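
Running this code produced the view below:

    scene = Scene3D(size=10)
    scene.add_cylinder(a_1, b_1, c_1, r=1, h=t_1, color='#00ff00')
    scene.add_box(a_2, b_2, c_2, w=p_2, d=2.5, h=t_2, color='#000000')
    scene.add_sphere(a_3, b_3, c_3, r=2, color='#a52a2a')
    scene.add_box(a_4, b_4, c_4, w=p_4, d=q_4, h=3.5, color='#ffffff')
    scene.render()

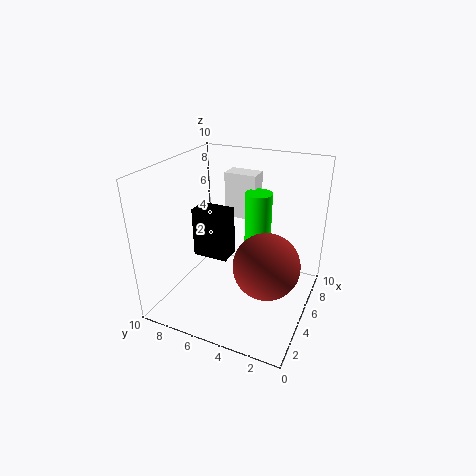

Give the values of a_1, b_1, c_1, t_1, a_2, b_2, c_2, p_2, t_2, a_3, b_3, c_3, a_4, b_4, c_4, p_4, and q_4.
a_1 = 7.5; b_1 = 4.5; c_1 = 3.5; t_1 = 4; a_2 = 4; b_2 = 5.5; c_2 = 3.5; p_2 = 1.5; t_2 = 3.5; a_3 = 2.5; b_3 = 2; c_3 = 5; a_4 = 8; b_4 = 5; c_4 = 5; p_4 = 1.5; q_4 = 2.5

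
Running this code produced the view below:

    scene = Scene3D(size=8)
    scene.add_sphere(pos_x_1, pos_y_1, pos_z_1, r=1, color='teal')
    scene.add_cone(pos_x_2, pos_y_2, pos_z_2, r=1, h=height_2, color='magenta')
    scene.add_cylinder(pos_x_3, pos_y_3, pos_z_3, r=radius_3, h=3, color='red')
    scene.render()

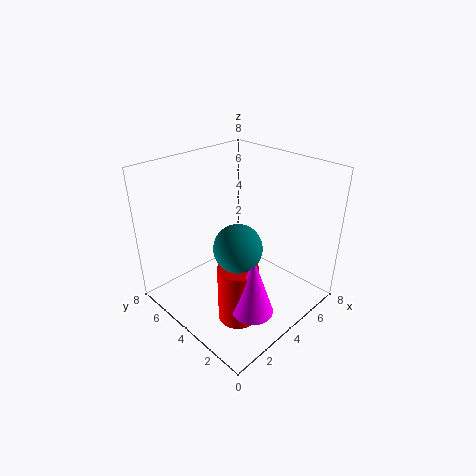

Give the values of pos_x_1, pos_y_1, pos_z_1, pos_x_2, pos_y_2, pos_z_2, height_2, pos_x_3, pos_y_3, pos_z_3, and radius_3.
pos_x_1 = 1
pos_y_1 = 1
pos_z_1 = 6
pos_x_2 = 2
pos_y_2 = 1
pos_z_2 = 2
height_2 = 3
pos_x_3 = 2
pos_y_3 = 2
pos_z_3 = 1
radius_3 = 1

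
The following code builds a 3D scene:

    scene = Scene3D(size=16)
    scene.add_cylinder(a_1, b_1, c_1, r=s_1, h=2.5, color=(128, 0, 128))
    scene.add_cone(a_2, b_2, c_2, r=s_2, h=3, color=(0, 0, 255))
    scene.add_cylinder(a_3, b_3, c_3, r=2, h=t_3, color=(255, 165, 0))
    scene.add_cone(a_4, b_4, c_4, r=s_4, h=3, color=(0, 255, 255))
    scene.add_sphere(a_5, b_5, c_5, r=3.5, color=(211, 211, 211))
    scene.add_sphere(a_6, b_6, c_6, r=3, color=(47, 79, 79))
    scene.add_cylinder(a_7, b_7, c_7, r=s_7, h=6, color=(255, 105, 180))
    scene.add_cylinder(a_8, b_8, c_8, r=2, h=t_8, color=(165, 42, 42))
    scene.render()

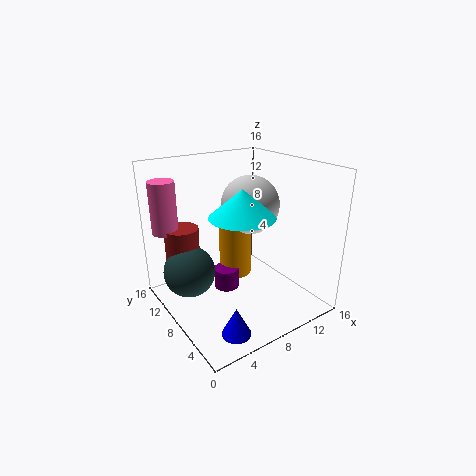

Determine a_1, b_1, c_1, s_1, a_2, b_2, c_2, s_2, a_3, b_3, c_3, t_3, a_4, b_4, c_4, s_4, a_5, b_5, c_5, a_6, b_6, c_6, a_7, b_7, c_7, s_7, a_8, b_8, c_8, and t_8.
a_1 = 8; b_1 = 10.5; c_1 = 0.5; s_1 = 1.5; a_2 = 4; b_2 = 2.5; c_2 = 0.5; s_2 = 1.5; a_3 = 10; b_3 = 11.5; c_3 = 1.5; t_3 = 8; a_4 = 7.5; b_4 = 6.5; c_4 = 11; s_4 = 3.5; a_5 = 11.5; b_5 = 10.5; c_5 = 10.5; a_6 = 3.5; b_6 = 11.5; c_6 = 3.5; a_7 = 2; b_7 = 14; c_7 = 8; s_7 = 1.5; a_8 = 3.5; b_8 = 13; c_8 = 3.5; t_8 = 5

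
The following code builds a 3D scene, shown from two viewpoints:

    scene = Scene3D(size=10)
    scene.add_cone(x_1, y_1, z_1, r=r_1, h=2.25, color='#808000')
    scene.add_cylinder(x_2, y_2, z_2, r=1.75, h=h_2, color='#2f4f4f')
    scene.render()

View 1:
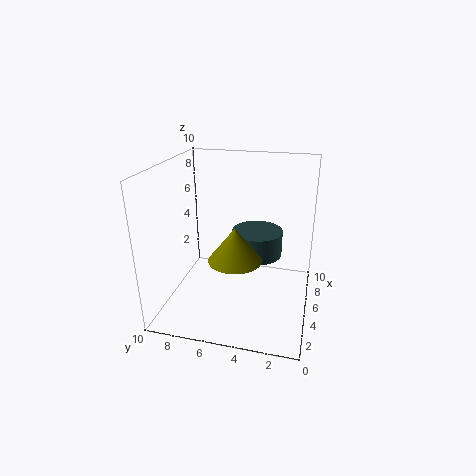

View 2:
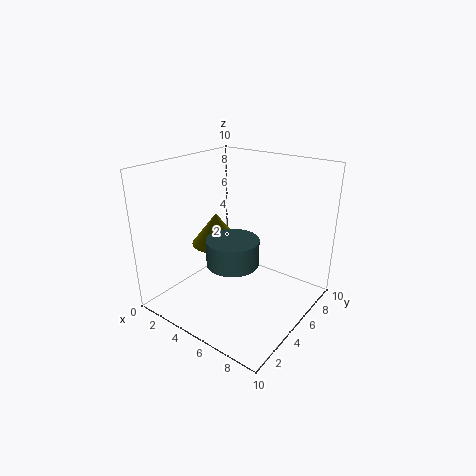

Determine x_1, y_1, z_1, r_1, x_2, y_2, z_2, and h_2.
x_1 = 3.25, y_1 = 4.75, z_1 = 4.25, r_1 = 1.75, x_2 = 5.5, y_2 = 3.75, z_2 = 3.75, h_2 = 1.75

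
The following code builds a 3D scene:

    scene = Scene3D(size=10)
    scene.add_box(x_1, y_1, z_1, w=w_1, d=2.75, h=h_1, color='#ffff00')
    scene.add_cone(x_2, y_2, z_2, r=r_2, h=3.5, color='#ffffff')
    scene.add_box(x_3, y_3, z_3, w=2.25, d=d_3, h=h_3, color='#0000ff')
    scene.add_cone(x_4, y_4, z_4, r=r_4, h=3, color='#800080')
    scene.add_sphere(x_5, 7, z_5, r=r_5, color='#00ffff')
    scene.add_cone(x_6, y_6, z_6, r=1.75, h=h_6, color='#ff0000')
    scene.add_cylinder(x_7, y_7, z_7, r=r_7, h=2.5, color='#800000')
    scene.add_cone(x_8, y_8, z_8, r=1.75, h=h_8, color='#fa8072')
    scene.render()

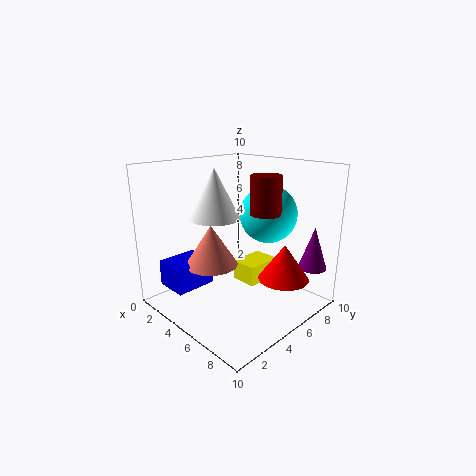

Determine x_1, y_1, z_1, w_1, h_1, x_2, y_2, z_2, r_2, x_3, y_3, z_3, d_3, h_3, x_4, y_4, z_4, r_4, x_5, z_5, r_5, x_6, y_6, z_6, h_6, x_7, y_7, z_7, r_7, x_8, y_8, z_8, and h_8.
x_1 = 3.5, y_1 = 6, z_1 = 1, w_1 = 2, h_1 = 1.5, x_2 = 3.5, y_2 = 4.25, z_2 = 6.25, r_2 = 1.75, x_3 = 2, y_3 = 0.5, z_3 = 2, d_3 = 2.75, h_3 = 1.75, x_4 = 8.75, y_4 = 8.75, z_4 = 2.75, r_4 = 1, x_5 = 6, z_5 = 6.5, r_5 = 2, x_6 = 7.75, y_6 = 6.75, z_6 = 2.25, h_6 = 2.5, x_7 = 7, y_7 = 5.5, z_7 = 7, r_7 = 1, x_8 = 4.5, y_8 = 3, z_8 = 3.5, h_8 = 2.75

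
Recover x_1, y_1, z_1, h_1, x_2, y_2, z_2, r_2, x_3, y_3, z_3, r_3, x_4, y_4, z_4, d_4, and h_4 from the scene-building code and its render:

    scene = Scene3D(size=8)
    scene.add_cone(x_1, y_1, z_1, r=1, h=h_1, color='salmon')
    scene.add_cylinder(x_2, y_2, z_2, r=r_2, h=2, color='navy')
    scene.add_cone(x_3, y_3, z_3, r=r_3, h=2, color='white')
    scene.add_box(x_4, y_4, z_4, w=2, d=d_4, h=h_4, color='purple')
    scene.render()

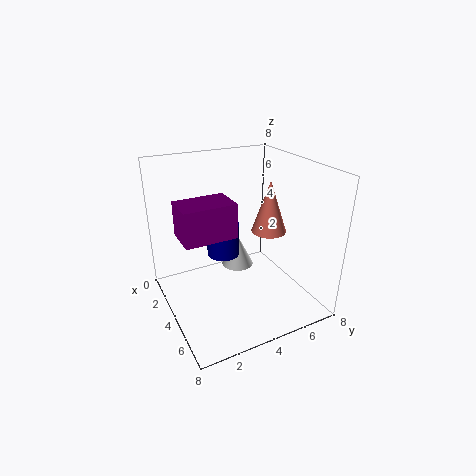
x_1 = 4
y_1 = 6
z_1 = 4
h_1 = 3
x_2 = 2
y_2 = 4
z_2 = 2
r_2 = 1
x_3 = 2
y_3 = 5
z_3 = 1
r_3 = 1
x_4 = 2
y_4 = 1
z_4 = 4
d_4 = 3
h_4 = 2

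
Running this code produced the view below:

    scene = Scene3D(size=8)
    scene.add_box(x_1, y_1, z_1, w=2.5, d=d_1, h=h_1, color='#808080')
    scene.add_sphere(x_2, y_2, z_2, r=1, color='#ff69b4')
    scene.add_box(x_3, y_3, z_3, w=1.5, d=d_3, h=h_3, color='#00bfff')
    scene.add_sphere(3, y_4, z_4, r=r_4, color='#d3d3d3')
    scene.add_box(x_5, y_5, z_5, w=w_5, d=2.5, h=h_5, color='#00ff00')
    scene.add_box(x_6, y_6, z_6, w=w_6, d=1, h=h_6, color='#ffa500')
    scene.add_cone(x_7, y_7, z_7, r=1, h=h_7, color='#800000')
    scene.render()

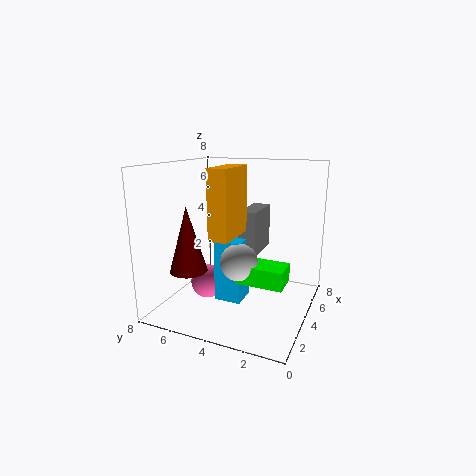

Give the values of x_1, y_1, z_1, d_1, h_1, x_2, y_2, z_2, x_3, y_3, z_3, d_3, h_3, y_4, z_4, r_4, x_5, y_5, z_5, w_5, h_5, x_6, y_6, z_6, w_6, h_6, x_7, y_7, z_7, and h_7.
x_1 = 4; y_1 = 3; z_1 = 3; d_1 = 1; h_1 = 2.5; x_2 = 4; y_2 = 6; z_2 = 1; x_3 = 3; y_3 = 3.5; z_3 = 0.5; d_3 = 1.5; h_3 = 3.5; y_4 = 3.5; z_4 = 3; r_4 = 1; x_5 = 2.5; y_5 = 1; z_5 = 2; w_5 = 1.5; h_5 = 1; x_6 = 1.5; y_6 = 3.5; z_6 = 4.5; w_6 = 2.5; h_6 = 3.5; x_7 = 2; y_7 = 6; z_7 = 2.5; h_7 = 3.5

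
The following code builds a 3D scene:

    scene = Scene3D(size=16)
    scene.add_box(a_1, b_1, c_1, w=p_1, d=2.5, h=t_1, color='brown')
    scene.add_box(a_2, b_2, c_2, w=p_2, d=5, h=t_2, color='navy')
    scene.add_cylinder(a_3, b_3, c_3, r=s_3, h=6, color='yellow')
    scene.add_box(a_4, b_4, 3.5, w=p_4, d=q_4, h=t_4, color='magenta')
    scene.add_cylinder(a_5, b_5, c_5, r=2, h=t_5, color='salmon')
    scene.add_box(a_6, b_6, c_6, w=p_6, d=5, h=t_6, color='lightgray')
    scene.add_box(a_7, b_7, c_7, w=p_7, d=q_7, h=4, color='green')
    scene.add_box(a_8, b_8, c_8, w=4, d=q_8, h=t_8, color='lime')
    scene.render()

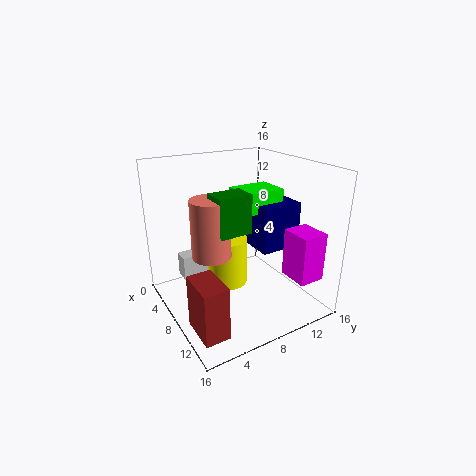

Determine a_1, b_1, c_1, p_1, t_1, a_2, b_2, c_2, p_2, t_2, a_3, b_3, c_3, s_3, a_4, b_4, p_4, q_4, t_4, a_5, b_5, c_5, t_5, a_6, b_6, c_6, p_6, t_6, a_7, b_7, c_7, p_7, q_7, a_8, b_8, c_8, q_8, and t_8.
a_1 = 11
b_1 = 0.5
c_1 = 1.5
p_1 = 4
t_1 = 5.5
a_2 = 4.5
b_2 = 11
c_2 = 5.5
p_2 = 4.5
t_2 = 5.5
a_3 = 4.5
b_3 = 8.5
c_3 = 0.5
s_3 = 2.5
a_4 = 10.5
b_4 = 12.5
p_4 = 3.5
q_4 = 3
t_4 = 5.5
a_5 = 9.5
b_5 = 4
c_5 = 7.5
t_5 = 6
a_6 = 0.5
b_6 = 3.5
c_6 = 1
p_6 = 2
t_6 = 3
a_7 = 9
b_7 = 4
c_7 = 10
p_7 = 2.5
q_7 = 3.5
a_8 = 3.5
b_8 = 9.5
c_8 = 10
q_8 = 5
t_8 = 2.5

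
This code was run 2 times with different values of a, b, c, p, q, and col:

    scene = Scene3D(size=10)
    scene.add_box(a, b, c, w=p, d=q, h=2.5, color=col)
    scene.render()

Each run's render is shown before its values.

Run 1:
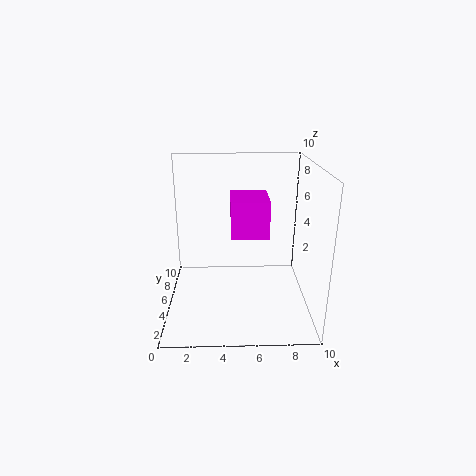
a = 4.5, b = 3.5, c = 5.5, p = 2.5, q = 3, col = 'magenta'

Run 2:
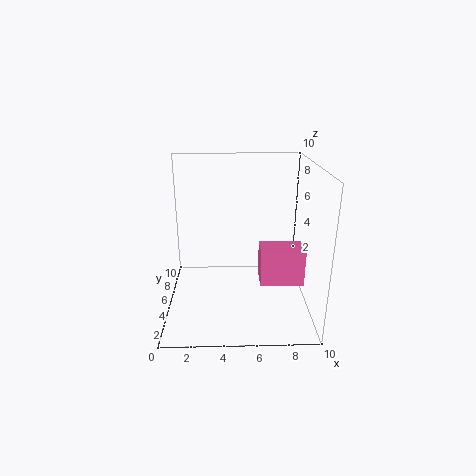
a = 6.5, b = 3.5, c = 2, p = 3, q = 2, col = 'hotpink'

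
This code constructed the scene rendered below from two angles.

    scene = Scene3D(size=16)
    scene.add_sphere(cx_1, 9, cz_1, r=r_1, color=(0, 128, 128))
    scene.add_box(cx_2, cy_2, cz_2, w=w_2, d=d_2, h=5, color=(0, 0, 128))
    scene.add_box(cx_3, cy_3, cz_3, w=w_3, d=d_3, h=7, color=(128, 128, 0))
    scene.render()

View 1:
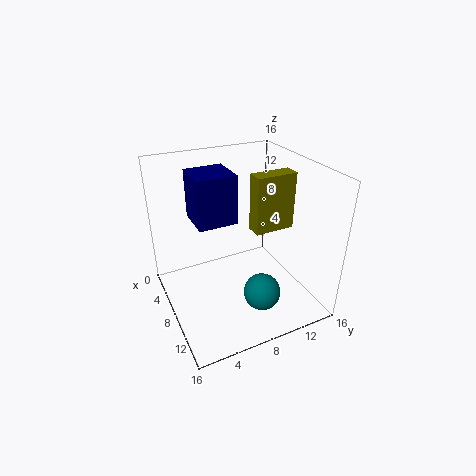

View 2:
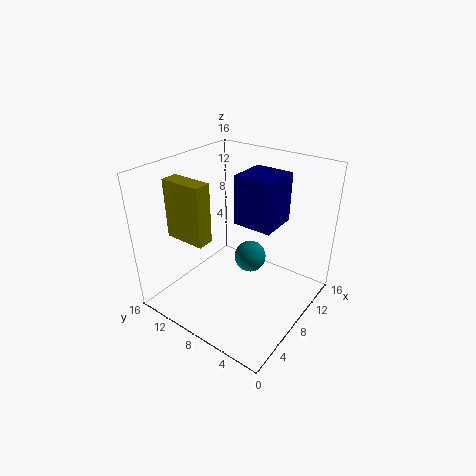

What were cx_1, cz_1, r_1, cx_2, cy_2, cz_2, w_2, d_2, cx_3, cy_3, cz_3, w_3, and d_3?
cx_1 = 12
cz_1 = 3
r_1 = 2
cx_2 = 6
cy_2 = 3
cz_2 = 11
w_2 = 4
d_2 = 4
cx_3 = 5
cy_3 = 11
cz_3 = 7
w_3 = 2
d_3 = 5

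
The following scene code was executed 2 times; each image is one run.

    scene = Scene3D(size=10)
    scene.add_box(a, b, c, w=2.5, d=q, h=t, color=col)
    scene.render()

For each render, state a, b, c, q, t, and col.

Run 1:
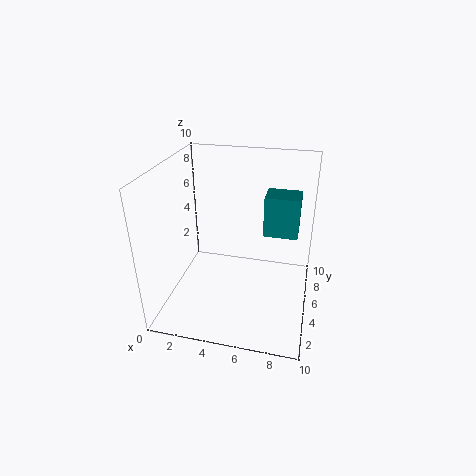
a = 6.5; b = 6.5; c = 4.5; q = 2; t = 3; col = 'teal'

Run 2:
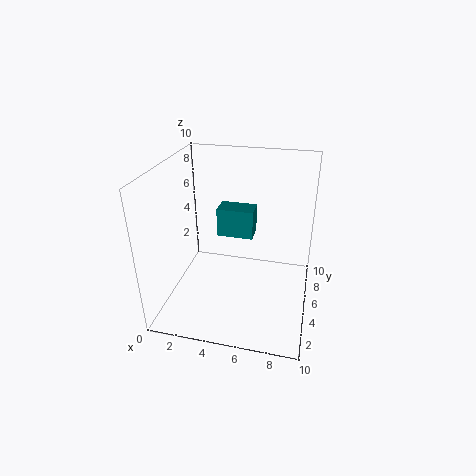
a = 3.5; b = 5; c = 5; q = 1.5; t = 2; col = 'teal'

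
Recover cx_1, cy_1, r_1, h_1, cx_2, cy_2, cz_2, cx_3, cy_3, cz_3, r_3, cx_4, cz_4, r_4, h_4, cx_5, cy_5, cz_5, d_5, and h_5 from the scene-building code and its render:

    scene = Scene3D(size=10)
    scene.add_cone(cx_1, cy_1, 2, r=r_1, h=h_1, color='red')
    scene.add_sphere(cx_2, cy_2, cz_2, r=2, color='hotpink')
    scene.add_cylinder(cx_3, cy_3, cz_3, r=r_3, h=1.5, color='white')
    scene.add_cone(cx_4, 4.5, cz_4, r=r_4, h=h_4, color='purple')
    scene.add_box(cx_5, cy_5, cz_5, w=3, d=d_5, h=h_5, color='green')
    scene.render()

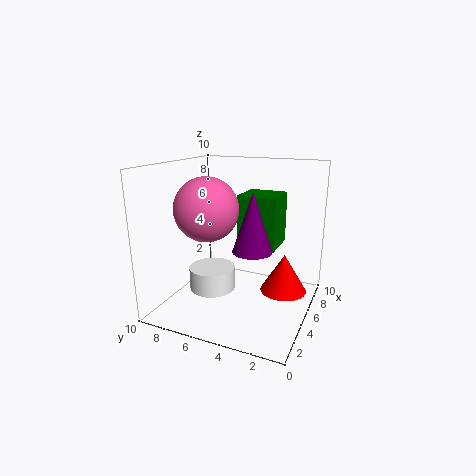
cx_1 = 4.5, cy_1 = 1.5, r_1 = 1.5, h_1 = 2.5, cx_2 = 2.5, cy_2 = 6, cz_2 = 7.5, cx_3 = 3, cy_3 = 6, cz_3 = 2, r_3 = 1.5, cx_4 = 6.5, cz_4 = 3.5, r_4 = 1.5, h_4 = 4.5, cx_5 = 7, cy_5 = 3, cz_5 = 3.5, d_5 = 3, h_5 = 4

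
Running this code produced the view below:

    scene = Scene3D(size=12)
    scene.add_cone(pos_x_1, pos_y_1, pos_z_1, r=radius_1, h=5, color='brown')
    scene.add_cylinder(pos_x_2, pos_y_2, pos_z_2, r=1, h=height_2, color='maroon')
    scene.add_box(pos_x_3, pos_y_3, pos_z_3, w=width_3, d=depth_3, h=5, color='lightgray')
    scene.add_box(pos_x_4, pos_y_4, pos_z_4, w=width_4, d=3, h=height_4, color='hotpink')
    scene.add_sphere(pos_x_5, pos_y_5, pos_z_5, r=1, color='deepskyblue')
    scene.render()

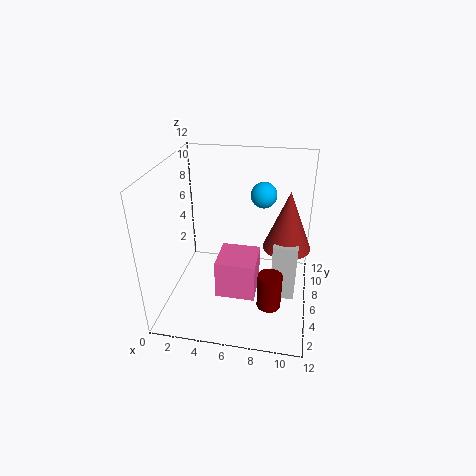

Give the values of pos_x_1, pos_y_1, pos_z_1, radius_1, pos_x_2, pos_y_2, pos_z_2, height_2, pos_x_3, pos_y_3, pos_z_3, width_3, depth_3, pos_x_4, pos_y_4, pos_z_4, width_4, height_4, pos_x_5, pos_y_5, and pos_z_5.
pos_x_1 = 10, pos_y_1 = 7, pos_z_1 = 5, radius_1 = 2, pos_x_2 = 9, pos_y_2 = 4, pos_z_2 = 1, height_2 = 3, pos_x_3 = 9, pos_y_3 = 5, pos_z_3 = 1, width_3 = 2, depth_3 = 3, pos_x_4 = 5, pos_y_4 = 2, pos_z_4 = 3, width_4 = 3, height_4 = 3, pos_x_5 = 8, pos_y_5 = 6, pos_z_5 = 10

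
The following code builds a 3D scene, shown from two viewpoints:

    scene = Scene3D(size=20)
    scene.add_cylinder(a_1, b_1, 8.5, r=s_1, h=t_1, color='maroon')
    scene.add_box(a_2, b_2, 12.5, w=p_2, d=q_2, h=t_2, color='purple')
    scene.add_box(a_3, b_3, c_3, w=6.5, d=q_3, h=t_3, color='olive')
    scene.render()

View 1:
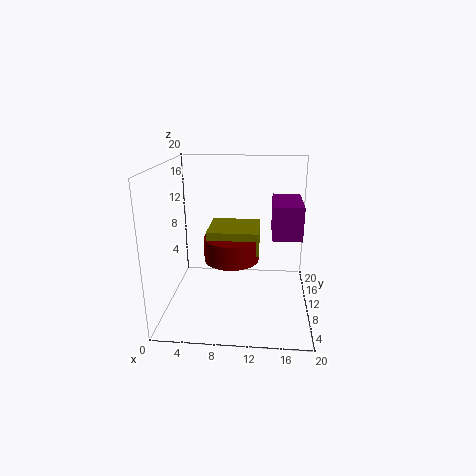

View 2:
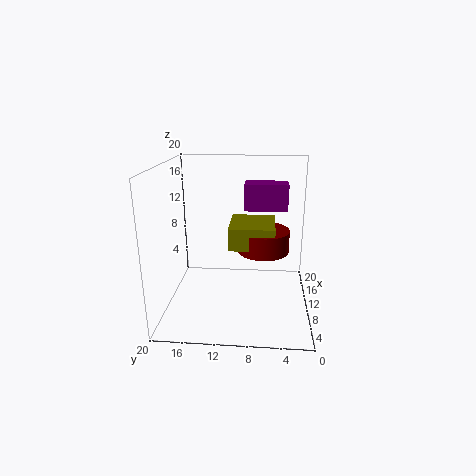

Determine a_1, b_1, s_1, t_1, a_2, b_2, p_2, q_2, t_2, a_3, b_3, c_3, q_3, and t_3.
a_1 = 9.5, b_1 = 6.5, s_1 = 3.5, t_1 = 3, a_2 = 14.5, b_2 = 3, p_2 = 3.5, q_2 = 6.5, t_2 = 4, a_3 = 6.5, b_3 = 5, c_3 = 9.5, q_3 = 6, t_3 = 3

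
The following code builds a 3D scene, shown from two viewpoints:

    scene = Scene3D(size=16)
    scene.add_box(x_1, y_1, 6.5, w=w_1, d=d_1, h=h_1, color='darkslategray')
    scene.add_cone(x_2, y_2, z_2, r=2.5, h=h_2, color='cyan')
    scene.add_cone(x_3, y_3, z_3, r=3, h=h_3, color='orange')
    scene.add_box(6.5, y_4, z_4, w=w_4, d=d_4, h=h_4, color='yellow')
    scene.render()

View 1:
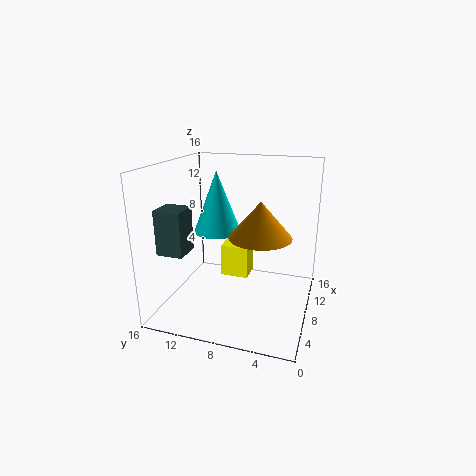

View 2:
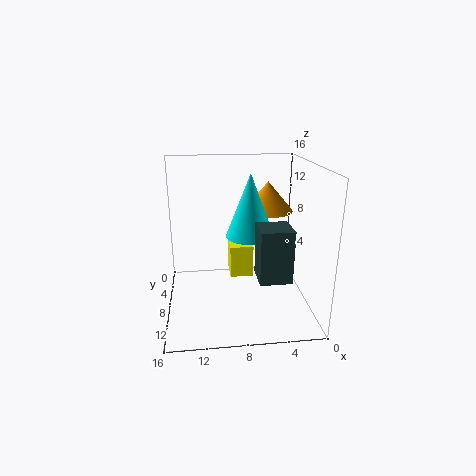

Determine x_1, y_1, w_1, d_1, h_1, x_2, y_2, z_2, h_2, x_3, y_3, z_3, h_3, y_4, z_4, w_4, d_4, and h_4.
x_1 = 4
y_1 = 13
w_1 = 3
d_1 = 3
h_1 = 5
x_2 = 7
y_2 = 10
z_2 = 9
h_2 = 6.5
x_3 = 4
y_3 = 4.5
z_3 = 10
h_3 = 3.5
y_4 = 6.5
z_4 = 4
w_4 = 2.5
d_4 = 3
h_4 = 3.5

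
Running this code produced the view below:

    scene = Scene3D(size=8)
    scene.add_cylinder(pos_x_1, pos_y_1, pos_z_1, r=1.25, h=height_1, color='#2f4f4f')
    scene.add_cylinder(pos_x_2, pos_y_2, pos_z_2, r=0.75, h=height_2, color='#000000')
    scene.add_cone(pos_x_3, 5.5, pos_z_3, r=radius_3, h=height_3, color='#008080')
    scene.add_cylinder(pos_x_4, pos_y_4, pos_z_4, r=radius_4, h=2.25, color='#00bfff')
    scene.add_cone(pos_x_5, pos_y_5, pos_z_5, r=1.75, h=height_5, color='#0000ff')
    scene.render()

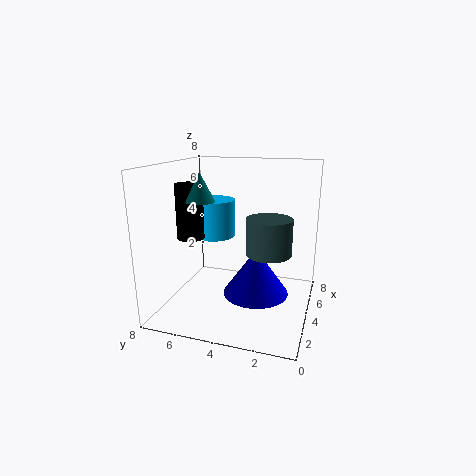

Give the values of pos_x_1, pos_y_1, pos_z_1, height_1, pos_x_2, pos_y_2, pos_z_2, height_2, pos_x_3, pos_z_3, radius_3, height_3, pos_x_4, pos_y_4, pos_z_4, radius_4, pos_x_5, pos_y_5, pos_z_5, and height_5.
pos_x_1 = 4; pos_y_1 = 2.25; pos_z_1 = 3.25; height_1 = 2; pos_x_2 = 3.25; pos_y_2 = 6.5; pos_z_2 = 4; height_2 = 3; pos_x_3 = 2.5; pos_z_3 = 6.25; radius_3 = 0.75; height_3 = 1.5; pos_x_4 = 5.5; pos_y_4 = 6; pos_z_4 = 3.5; radius_4 = 1.25; pos_x_5 = 3.25; pos_y_5 = 2.75; pos_z_5 = 1.25; height_5 = 2.5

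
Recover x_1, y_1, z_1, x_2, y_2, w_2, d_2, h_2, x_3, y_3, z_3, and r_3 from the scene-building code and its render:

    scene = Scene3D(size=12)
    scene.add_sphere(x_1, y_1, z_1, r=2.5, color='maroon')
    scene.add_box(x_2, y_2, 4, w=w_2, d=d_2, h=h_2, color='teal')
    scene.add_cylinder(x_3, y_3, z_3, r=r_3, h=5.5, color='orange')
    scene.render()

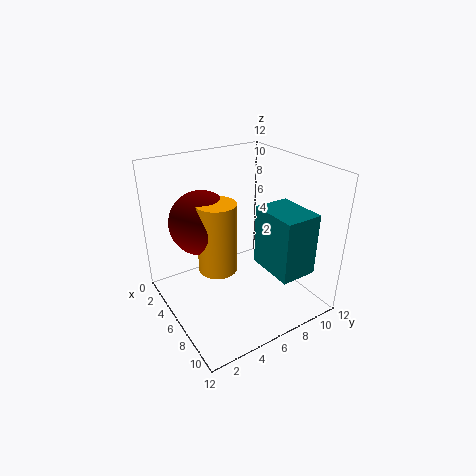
x_1 = 5.5, y_1 = 3, z_1 = 8, x_2 = 7, y_2 = 7, w_2 = 4, d_2 = 3, h_2 = 5, x_3 = 7, y_3 = 3.5, z_3 = 4.5, r_3 = 1.5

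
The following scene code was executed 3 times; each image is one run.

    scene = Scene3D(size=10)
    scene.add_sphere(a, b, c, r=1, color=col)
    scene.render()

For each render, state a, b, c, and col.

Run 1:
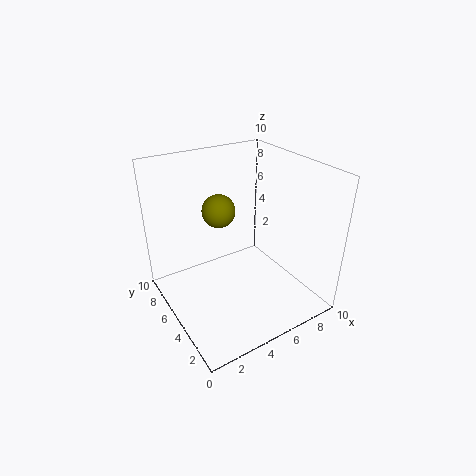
a = 3, b = 4, c = 8, col = 'olive'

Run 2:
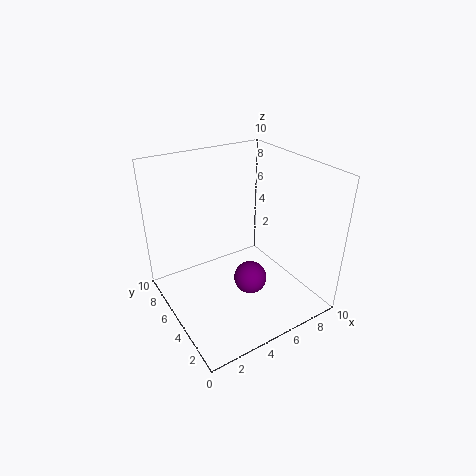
a = 4, b = 2, c = 4, col = 'purple'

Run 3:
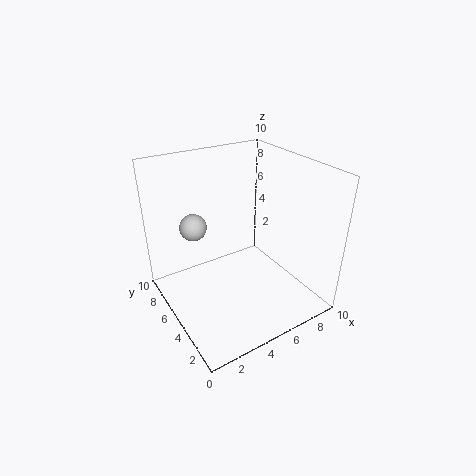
a = 3, b = 8, c = 5, col = 'lightgray'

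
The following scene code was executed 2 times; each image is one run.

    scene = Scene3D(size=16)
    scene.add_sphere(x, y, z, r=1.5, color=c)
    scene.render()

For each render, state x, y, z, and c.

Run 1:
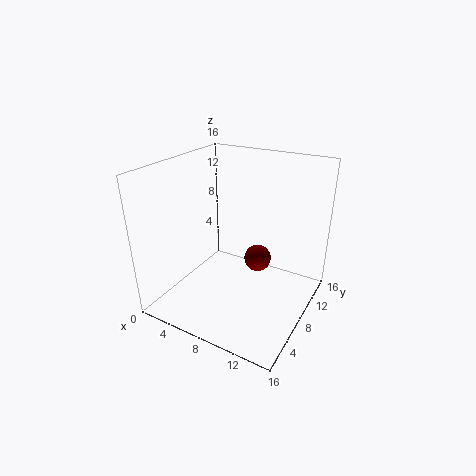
x = 10
y = 9
z = 5.5
c = 'maroon'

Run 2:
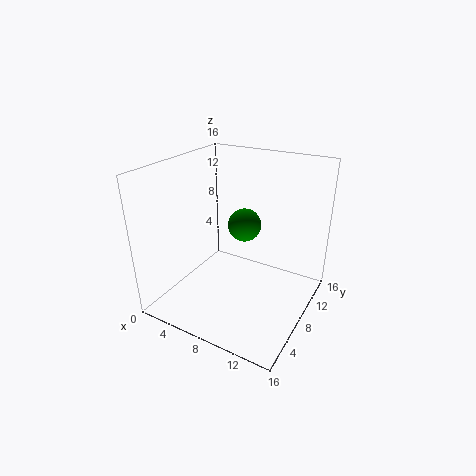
x = 11
y = 4
z = 12
c = 'green'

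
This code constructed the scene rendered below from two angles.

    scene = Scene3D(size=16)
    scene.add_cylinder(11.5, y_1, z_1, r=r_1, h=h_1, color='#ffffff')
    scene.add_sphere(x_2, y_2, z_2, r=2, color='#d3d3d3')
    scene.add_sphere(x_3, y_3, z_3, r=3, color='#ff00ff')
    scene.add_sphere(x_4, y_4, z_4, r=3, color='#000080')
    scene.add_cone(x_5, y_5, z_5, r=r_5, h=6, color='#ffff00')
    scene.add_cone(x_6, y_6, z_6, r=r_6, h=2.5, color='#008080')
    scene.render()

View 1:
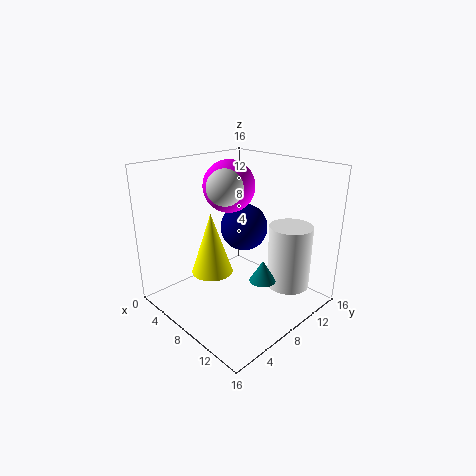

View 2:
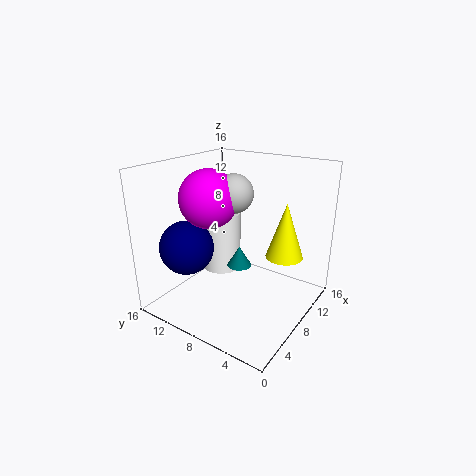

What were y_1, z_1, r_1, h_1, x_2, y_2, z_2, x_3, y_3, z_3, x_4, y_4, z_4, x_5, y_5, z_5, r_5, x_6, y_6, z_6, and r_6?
y_1 = 13
z_1 = 1.5
r_1 = 2.5
h_1 = 7.5
x_2 = 6.5
y_2 = 7.5
z_2 = 13.5
x_3 = 5
y_3 = 9.5
z_3 = 13
x_4 = 4.5
y_4 = 12.5
z_4 = 7
x_5 = 9.5
y_5 = 3
z_5 = 6.5
r_5 = 2
x_6 = 10.5
y_6 = 9.5
z_6 = 3
r_6 = 1.5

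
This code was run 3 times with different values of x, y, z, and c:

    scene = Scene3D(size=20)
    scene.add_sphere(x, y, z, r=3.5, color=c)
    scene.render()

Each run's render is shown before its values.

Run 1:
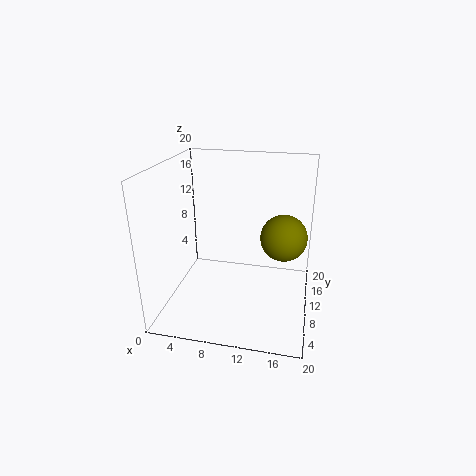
x = 16, y = 14.5, z = 8.5, c = 'olive'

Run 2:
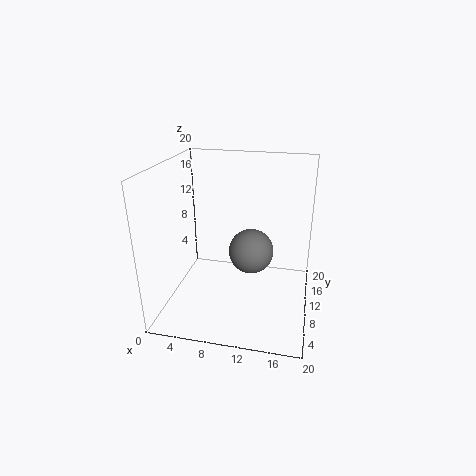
x = 11, y = 15, z = 5.5, c = 'gray'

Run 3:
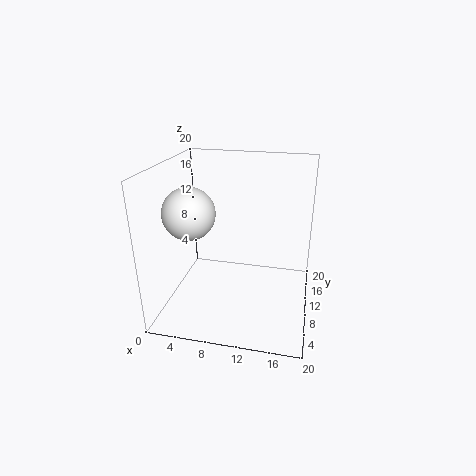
x = 4, y = 7.5, z = 14, c = 'white'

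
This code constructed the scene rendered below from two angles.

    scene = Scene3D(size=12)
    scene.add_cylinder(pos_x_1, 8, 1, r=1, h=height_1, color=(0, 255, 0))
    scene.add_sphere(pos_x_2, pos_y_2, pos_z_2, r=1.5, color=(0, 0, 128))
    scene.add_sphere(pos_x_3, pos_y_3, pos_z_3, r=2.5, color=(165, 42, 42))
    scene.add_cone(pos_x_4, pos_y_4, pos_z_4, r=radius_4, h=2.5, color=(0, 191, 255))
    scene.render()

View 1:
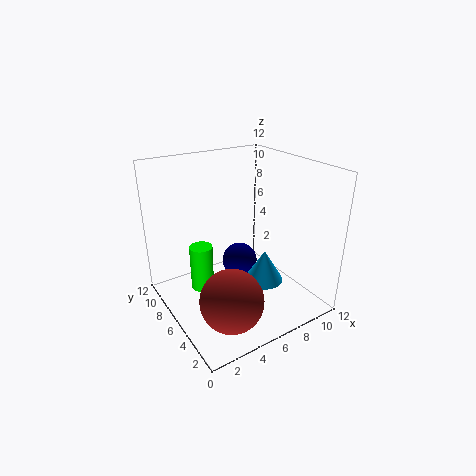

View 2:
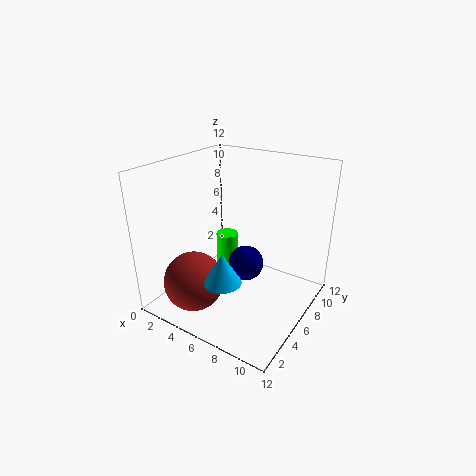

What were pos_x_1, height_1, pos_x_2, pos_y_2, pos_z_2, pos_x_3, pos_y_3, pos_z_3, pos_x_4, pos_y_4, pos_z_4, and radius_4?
pos_x_1 = 3.5, height_1 = 4, pos_x_2 = 6.5, pos_y_2 = 6.5, pos_z_2 = 3.5, pos_x_3 = 3.5, pos_y_3 = 3, pos_z_3 = 2.5, pos_x_4 = 6.5, pos_y_4 = 3, pos_z_4 = 3.5, radius_4 = 1.5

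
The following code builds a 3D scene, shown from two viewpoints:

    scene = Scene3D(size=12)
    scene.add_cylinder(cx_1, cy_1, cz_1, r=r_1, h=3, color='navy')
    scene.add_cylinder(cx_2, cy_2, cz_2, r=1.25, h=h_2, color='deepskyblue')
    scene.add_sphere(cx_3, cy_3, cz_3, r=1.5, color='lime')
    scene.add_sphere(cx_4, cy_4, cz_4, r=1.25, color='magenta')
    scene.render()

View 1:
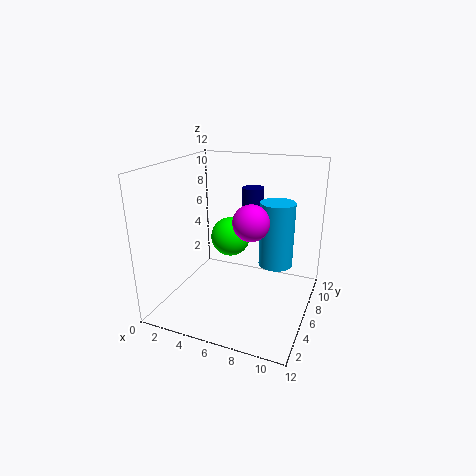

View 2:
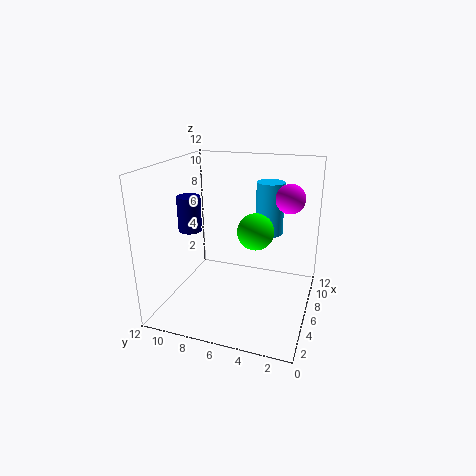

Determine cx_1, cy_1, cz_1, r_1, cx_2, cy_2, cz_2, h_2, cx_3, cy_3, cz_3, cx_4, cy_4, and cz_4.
cx_1 = 5.75, cy_1 = 10.25, cz_1 = 6.25, r_1 = 1, cx_2 = 9.75, cy_2 = 4.25, cz_2 = 5.25, h_2 = 4.75, cx_3 = 6, cy_3 = 4.5, cz_3 = 6.75, cx_4 = 8.5, cy_4 = 2.25, cz_4 = 9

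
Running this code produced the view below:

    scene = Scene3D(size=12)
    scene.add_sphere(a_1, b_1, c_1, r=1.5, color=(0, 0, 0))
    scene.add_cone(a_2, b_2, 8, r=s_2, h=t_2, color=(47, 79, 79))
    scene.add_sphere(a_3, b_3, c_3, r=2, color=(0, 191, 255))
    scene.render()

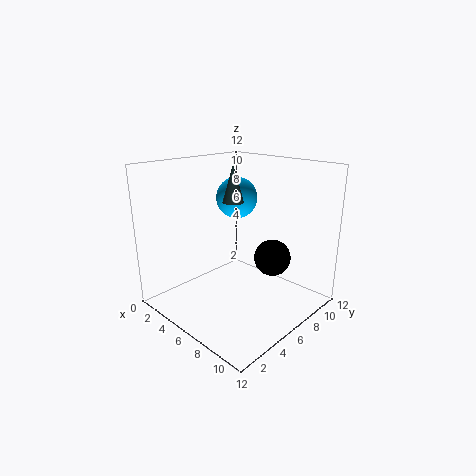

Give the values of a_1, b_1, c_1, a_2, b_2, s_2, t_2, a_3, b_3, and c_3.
a_1 = 8.5
b_1 = 7.5
c_1 = 4.5
a_2 = 3
b_2 = 8.5
s_2 = 1
t_2 = 3.5
a_3 = 2
b_3 = 10
c_3 = 8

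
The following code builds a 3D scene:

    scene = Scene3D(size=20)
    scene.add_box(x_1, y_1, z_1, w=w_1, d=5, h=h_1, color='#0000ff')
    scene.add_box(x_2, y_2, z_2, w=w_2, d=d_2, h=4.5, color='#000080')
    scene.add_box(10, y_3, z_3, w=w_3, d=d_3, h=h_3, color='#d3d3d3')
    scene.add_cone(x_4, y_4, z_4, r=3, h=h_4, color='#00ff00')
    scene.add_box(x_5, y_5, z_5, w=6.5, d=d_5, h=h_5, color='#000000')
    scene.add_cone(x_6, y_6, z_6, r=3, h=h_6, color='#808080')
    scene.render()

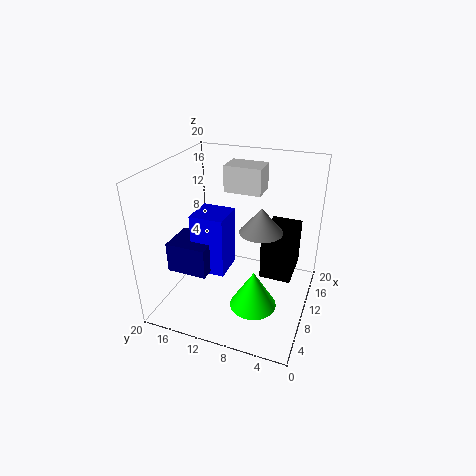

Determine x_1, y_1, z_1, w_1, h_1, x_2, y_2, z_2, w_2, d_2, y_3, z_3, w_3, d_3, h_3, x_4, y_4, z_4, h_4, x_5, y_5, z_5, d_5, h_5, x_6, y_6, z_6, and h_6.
x_1 = 9, y_1 = 12, z_1 = 3.5, w_1 = 5, h_1 = 9, x_2 = 7, y_2 = 14, z_2 = 4, w_2 = 5.5, d_2 = 6, y_3 = 7, z_3 = 16.5, w_3 = 3.5, d_3 = 5, h_3 = 3.5, x_4 = 5, y_4 = 6, z_4 = 3.5, h_4 = 5, x_5 = 11, y_5 = 2.5, z_5 = 3.5, d_5 = 4.5, h_5 = 7, x_6 = 11, y_6 = 7, z_6 = 11, h_6 = 3.5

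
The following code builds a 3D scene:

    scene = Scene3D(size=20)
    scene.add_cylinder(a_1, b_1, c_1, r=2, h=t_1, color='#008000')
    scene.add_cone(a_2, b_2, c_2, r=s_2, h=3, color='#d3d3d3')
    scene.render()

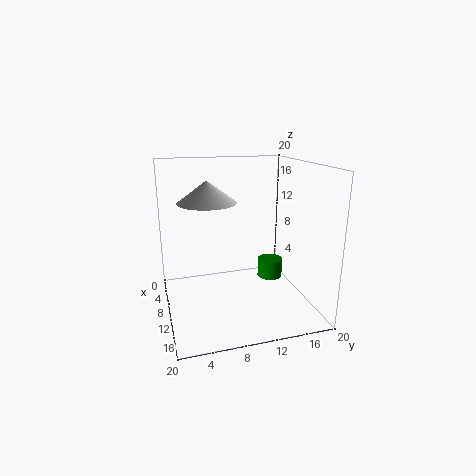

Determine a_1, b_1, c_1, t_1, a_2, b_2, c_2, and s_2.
a_1 = 5, b_1 = 17, c_1 = 1, t_1 = 3, a_2 = 9, b_2 = 6, c_2 = 15, s_2 = 4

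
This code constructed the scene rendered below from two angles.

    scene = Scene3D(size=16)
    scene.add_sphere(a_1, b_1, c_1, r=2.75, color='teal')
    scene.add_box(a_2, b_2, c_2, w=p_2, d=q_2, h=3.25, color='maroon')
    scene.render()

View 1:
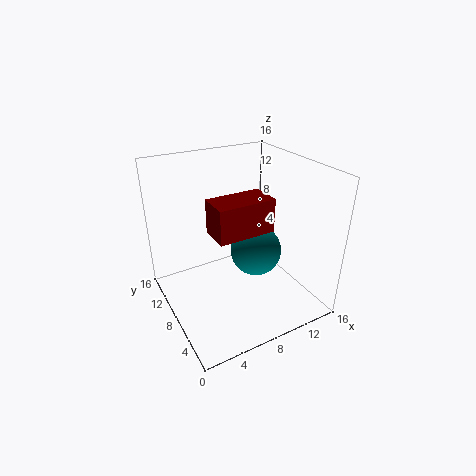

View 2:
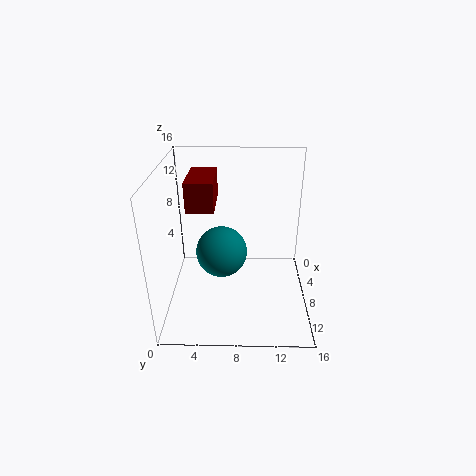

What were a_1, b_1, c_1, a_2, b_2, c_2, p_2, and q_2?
a_1 = 9.25; b_1 = 6.25; c_1 = 7; a_2 = 3.25; b_2 = 2.5; c_2 = 11.25; p_2 = 5.5; q_2 = 3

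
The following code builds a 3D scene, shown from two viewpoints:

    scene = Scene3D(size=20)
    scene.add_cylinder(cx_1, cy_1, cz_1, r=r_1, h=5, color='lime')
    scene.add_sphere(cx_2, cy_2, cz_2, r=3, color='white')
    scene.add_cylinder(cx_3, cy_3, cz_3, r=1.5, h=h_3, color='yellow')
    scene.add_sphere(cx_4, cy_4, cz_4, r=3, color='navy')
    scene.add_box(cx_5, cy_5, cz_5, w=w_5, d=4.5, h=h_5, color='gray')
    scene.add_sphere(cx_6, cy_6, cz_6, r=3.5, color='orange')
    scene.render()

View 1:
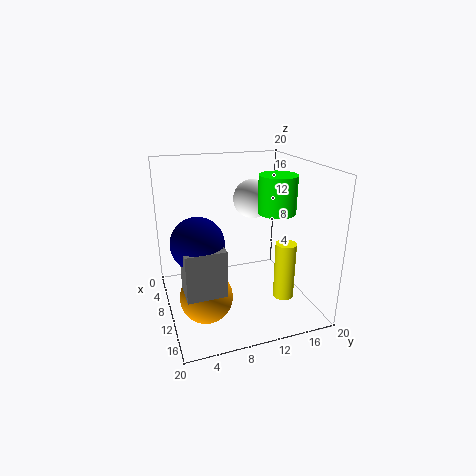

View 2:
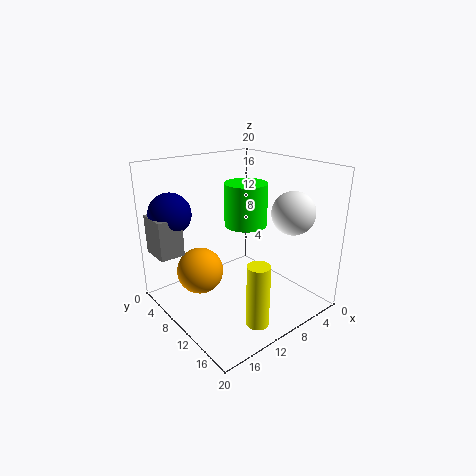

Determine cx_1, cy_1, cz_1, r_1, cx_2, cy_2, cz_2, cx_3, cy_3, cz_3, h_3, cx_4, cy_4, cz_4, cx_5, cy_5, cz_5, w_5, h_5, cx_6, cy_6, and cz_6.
cx_1 = 12.5, cy_1 = 14.5, cz_1 = 14, r_1 = 2.5, cx_2 = 4, cy_2 = 14.5, cz_2 = 13.5, cx_3 = 12, cy_3 = 16.5, cz_3 = 0.5, h_3 = 8.5, cx_4 = 16.5, cy_4 = 3, cz_4 = 13, cx_5 = 16, cy_5 = 1, cz_5 = 7.5, w_5 = 3.5, h_5 = 5.5, cx_6 = 13, cy_6 = 4.5, cz_6 = 3.5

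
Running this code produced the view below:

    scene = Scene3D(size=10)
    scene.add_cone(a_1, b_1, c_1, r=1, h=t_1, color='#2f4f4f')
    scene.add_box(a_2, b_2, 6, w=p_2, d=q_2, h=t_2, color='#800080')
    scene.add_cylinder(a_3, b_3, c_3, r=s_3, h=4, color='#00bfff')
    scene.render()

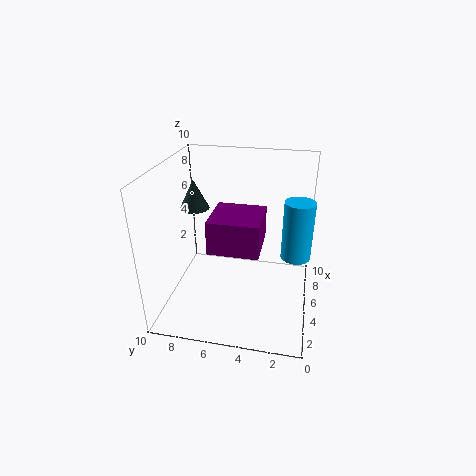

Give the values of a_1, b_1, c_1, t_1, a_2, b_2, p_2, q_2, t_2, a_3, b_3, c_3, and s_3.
a_1 = 5; b_1 = 8; c_1 = 7; t_1 = 2; a_2 = 1; b_2 = 3; p_2 = 3; q_2 = 3; t_2 = 2; a_3 = 5; b_3 = 1; c_3 = 4; s_3 = 1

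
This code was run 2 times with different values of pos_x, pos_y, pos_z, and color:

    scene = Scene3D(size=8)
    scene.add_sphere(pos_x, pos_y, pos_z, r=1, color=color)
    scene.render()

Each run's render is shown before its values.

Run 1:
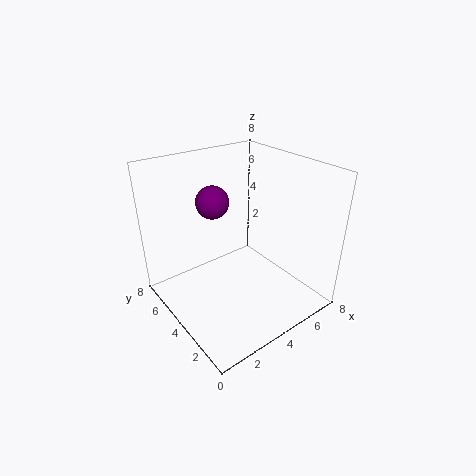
pos_x = 4
pos_y = 6.5
pos_z = 5.25
color = 'purple'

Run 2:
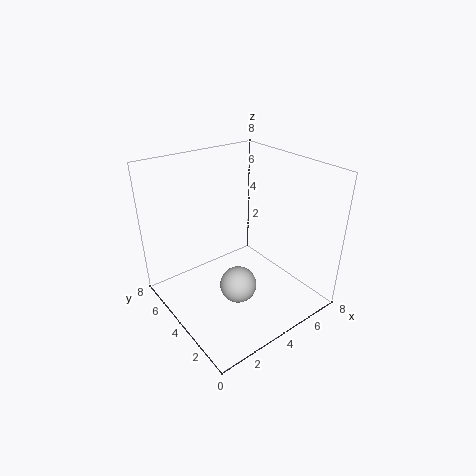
pos_x = 3.25
pos_y = 3
pos_z = 1.75
color = 'lightgray'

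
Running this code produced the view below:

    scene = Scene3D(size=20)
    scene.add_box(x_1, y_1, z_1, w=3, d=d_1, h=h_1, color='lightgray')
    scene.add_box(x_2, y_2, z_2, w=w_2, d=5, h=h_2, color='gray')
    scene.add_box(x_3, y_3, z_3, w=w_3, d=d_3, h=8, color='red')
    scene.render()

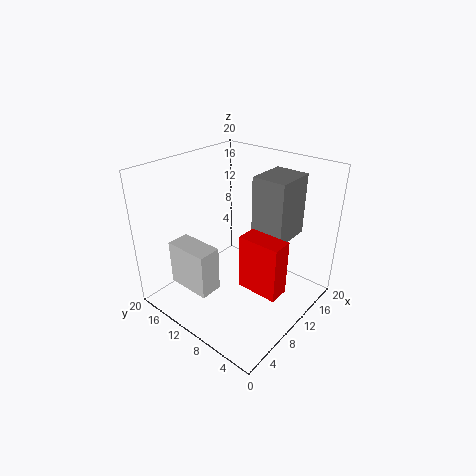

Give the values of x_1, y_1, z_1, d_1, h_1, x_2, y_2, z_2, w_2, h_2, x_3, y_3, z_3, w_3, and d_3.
x_1 = 2
y_1 = 9
z_1 = 5
d_1 = 6
h_1 = 6
x_2 = 13
y_2 = 5
z_2 = 9
w_2 = 6
h_2 = 9
x_3 = 9
y_3 = 3
z_3 = 3
w_3 = 3
d_3 = 6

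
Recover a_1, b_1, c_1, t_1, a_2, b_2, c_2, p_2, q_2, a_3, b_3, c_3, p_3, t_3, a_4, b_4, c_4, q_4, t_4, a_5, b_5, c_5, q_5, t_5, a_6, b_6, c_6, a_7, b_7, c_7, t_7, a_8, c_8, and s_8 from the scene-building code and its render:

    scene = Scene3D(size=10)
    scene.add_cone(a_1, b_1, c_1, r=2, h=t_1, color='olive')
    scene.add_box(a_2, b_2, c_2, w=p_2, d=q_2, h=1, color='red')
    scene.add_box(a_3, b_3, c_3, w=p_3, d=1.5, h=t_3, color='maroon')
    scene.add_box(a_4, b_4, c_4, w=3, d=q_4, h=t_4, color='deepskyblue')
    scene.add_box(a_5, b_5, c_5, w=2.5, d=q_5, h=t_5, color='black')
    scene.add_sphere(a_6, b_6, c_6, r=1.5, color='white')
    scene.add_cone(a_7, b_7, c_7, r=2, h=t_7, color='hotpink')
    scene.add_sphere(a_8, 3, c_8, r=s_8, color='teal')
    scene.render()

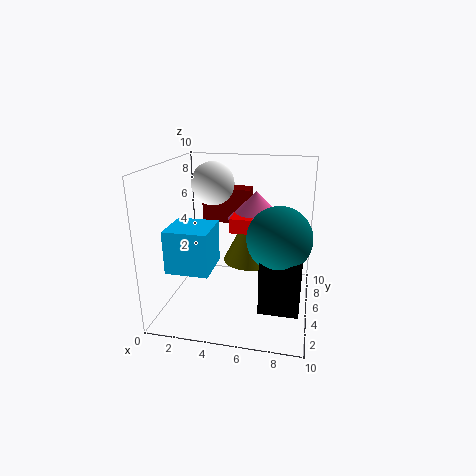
a_1 = 5.5, b_1 = 7, c_1 = 2.5, t_1 = 4, a_2 = 4.5, b_2 = 4.5, c_2 = 5.5, p_2 = 1.5, q_2 = 2, a_3 = 2, b_3 = 6.5, c_3 = 5.5, p_3 = 3.5, t_3 = 2.5, a_4 = 0.5, b_4 = 2.5, c_4 = 3, q_4 = 3, t_4 = 3, a_5 = 7, b_5 = 1.5, c_5 = 1.5, q_5 = 2.5, t_5 = 3.5, a_6 = 3, b_6 = 6, c_6 = 8.5, a_7 = 6, b_7 = 6.5, c_7 = 6, t_7 = 2, a_8 = 8, c_8 = 6, s_8 = 2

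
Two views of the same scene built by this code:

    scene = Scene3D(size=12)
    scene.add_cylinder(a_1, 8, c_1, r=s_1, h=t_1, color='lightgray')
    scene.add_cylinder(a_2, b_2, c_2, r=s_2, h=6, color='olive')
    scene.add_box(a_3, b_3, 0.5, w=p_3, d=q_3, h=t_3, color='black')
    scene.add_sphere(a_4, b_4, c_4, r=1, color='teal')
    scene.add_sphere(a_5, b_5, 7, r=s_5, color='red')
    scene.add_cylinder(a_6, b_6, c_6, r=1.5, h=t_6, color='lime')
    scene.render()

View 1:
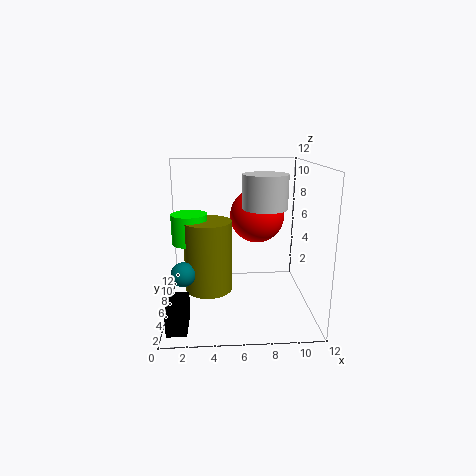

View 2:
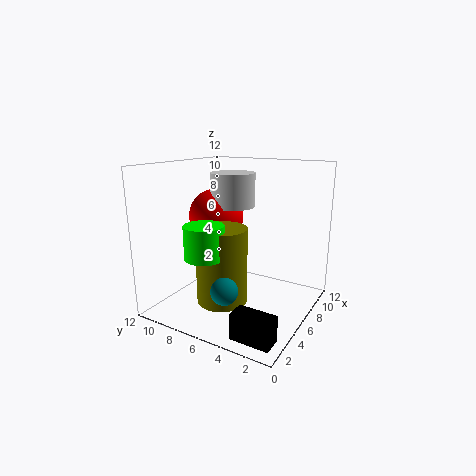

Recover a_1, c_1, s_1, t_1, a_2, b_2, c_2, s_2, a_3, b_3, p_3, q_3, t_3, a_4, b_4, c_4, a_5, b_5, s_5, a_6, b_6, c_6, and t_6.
a_1 = 8.5; c_1 = 8; s_1 = 2; t_1 = 3; a_2 = 3.5; b_2 = 6; c_2 = 1.5; s_2 = 2; a_3 = 0.5; b_3 = 0.5; p_3 = 1.5; q_3 = 3; t_3 = 2; a_4 = 1.5; b_4 = 4.5; c_4 = 3.5; a_5 = 8; b_5 = 9.5; s_5 = 2.5; a_6 = 2; b_6 = 6.5; c_6 = 5.5; t_6 = 2.5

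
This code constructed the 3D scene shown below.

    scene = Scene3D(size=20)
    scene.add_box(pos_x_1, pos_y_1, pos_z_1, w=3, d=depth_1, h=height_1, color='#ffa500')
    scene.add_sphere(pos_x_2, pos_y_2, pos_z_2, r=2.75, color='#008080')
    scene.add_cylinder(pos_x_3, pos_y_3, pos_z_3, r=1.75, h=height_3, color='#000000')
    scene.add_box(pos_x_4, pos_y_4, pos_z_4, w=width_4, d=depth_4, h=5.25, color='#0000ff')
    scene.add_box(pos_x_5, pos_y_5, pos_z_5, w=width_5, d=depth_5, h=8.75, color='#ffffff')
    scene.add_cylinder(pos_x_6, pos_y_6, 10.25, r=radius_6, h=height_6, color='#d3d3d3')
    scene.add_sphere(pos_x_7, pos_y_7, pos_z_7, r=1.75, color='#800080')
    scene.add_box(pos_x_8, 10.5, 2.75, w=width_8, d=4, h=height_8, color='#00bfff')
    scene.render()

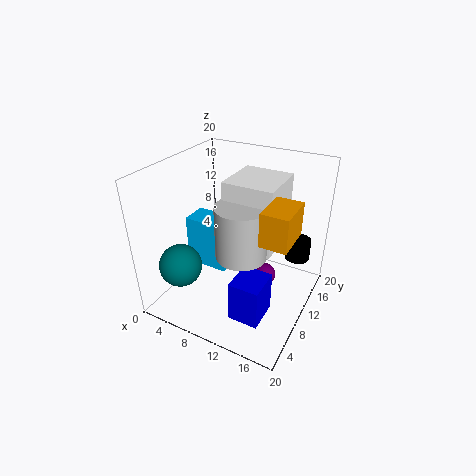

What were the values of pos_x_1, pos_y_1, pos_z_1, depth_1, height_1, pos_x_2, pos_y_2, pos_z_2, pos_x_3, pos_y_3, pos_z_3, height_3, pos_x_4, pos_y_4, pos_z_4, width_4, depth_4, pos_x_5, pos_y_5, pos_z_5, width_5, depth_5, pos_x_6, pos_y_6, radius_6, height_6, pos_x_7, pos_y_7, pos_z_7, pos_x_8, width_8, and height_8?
pos_x_1 = 16.75; pos_y_1 = 1.75; pos_z_1 = 15.5; depth_1 = 4.5; height_1 = 3.75; pos_x_2 = 5.5; pos_y_2 = 2.75; pos_z_2 = 8.5; pos_x_3 = 17.25; pos_y_3 = 14.75; pos_z_3 = 6.25; height_3 = 3; pos_x_4 = 13.25; pos_y_4 = 1.5; pos_z_4 = 4; width_4 = 3.75; depth_4 = 4.25; pos_x_5 = 9.5; pos_y_5 = 6.75; pos_z_5 = 10.5; width_5 = 6.5; depth_5 = 6.75; pos_x_6 = 12.5; pos_y_6 = 6.25; radius_6 = 3.25; height_6 = 6.75; pos_x_7 = 12.75; pos_y_7 = 13.5; pos_z_7 = 2.25; pos_x_8 = 0.75; width_8 = 6.5; height_8 = 7.75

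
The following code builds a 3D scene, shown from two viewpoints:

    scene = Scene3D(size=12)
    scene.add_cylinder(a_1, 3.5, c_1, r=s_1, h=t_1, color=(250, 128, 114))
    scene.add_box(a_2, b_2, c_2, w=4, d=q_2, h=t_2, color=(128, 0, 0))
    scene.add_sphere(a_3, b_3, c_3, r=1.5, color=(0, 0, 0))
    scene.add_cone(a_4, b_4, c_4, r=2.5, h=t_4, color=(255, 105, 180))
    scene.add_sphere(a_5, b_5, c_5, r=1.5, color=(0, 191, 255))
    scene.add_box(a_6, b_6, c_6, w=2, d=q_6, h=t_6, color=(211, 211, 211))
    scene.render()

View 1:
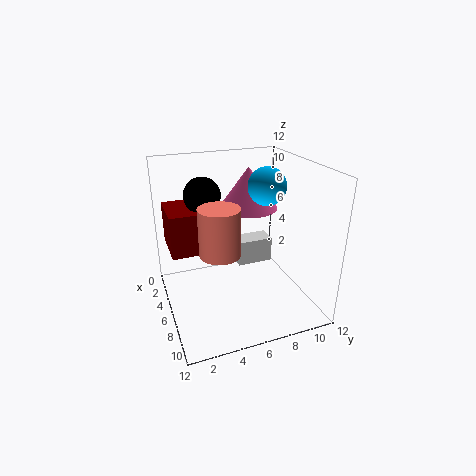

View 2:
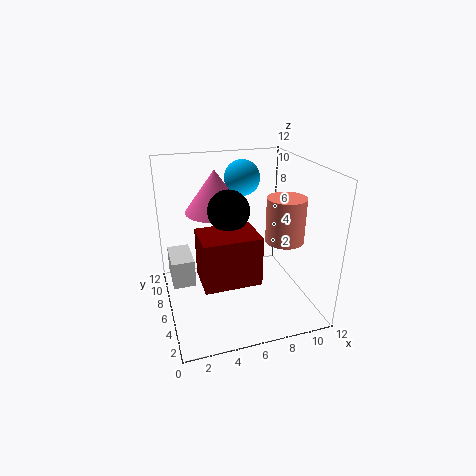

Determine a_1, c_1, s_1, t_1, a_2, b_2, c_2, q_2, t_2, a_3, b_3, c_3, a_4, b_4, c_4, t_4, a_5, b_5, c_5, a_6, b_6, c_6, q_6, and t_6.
a_1 = 9
c_1 = 6.5
s_1 = 1.5
t_1 = 3.5
a_2 = 2
b_2 = 0.5
c_2 = 5
q_2 = 3
t_2 = 3.5
a_3 = 4.5
b_3 = 3.5
c_3 = 9.5
a_4 = 4.5
b_4 = 7.5
c_4 = 8
t_4 = 3.5
a_5 = 7
b_5 = 8
c_5 = 10.5
a_6 = 0.5
b_6 = 7.5
c_6 = 1
q_6 = 3.5
t_6 = 2.5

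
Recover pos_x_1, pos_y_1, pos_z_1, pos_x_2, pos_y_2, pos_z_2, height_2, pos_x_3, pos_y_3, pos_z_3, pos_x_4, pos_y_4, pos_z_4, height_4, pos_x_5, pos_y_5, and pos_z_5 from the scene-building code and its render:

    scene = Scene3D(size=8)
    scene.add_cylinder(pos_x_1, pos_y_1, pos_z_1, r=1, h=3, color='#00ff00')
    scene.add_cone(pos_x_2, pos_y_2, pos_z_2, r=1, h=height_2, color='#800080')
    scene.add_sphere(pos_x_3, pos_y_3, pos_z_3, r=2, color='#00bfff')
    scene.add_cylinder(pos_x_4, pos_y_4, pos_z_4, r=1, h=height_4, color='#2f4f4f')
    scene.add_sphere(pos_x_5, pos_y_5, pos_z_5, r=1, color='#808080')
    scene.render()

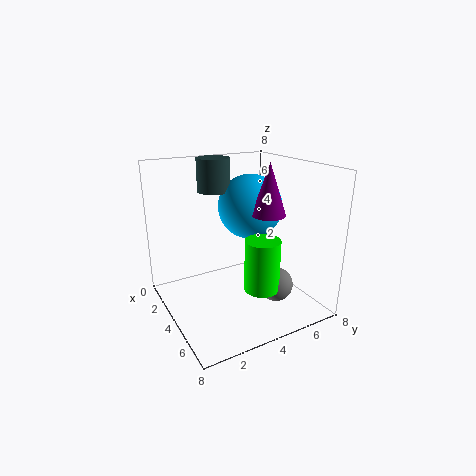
pos_x_1 = 5; pos_y_1 = 5; pos_z_1 = 1; pos_x_2 = 4; pos_y_2 = 6; pos_z_2 = 5; height_2 = 3; pos_x_3 = 2; pos_y_3 = 6; pos_z_3 = 5; pos_x_4 = 1; pos_y_4 = 4; pos_z_4 = 6; height_4 = 2; pos_x_5 = 5; pos_y_5 = 6; pos_z_5 = 1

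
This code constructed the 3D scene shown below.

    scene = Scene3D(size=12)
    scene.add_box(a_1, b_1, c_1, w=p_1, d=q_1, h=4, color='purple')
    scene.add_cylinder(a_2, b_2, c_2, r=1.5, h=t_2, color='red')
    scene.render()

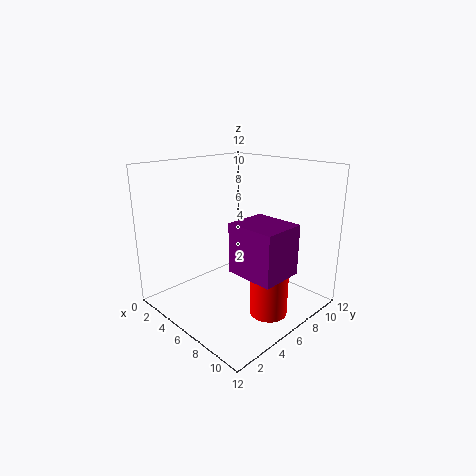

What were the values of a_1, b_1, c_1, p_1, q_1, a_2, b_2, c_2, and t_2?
a_1 = 7, b_1 = 4, c_1 = 4, p_1 = 4, q_1 = 3.5, a_2 = 9.5, b_2 = 6, c_2 = 0.5, t_2 = 4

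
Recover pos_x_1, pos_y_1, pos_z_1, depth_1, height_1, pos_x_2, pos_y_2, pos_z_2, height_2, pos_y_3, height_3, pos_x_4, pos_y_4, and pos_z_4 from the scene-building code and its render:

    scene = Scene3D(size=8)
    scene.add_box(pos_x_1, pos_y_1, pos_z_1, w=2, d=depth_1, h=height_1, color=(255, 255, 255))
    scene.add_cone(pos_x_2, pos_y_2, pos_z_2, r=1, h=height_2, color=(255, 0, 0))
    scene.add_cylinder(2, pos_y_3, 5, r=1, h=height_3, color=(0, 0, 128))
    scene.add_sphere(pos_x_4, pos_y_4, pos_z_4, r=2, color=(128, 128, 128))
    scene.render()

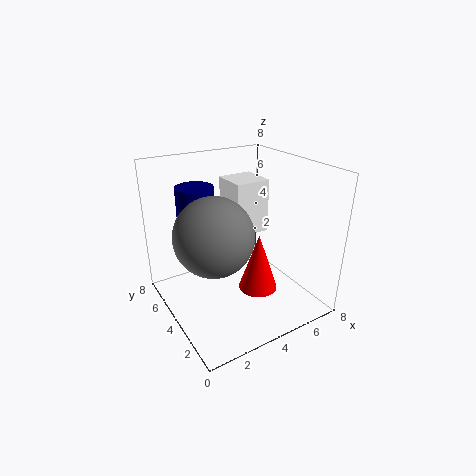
pos_x_1 = 4, pos_y_1 = 4, pos_z_1 = 4, depth_1 = 2, height_1 = 3, pos_x_2 = 4, pos_y_2 = 2, pos_z_2 = 2, height_2 = 3, pos_y_3 = 5, height_3 = 2, pos_x_4 = 2, pos_y_4 = 3, pos_z_4 = 5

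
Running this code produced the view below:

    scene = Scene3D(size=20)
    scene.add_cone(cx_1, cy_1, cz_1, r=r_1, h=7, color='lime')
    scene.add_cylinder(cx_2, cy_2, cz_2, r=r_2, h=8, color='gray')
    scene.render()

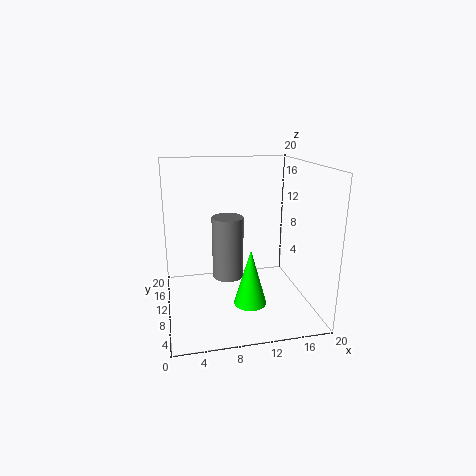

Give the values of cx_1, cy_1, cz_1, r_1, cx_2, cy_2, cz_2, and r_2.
cx_1 = 10
cy_1 = 3
cz_1 = 4
r_1 = 2
cx_2 = 8
cy_2 = 7
cz_2 = 6
r_2 = 2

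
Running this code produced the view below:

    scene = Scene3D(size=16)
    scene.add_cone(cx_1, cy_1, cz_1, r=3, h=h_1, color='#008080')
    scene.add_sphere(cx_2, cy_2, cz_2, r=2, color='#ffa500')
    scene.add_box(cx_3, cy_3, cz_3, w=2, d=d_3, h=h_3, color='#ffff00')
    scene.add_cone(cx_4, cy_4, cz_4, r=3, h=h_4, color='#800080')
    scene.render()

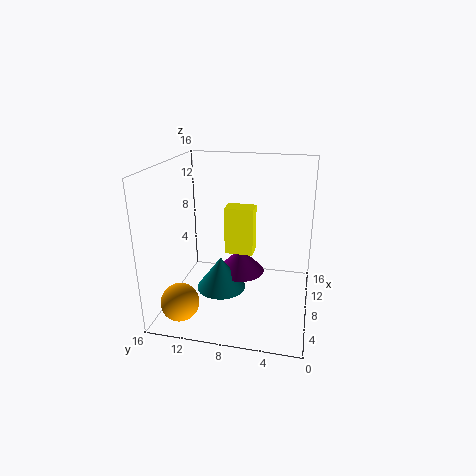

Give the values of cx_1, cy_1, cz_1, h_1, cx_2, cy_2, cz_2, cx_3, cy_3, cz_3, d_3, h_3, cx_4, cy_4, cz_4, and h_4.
cx_1 = 9.5
cy_1 = 10.5
cz_1 = 0.5
h_1 = 4
cx_2 = 2.5
cy_2 = 13
cz_2 = 2.5
cx_3 = 6
cy_3 = 6
cz_3 = 7
d_3 = 3
h_3 = 5
cx_4 = 11.5
cy_4 = 8.5
cz_4 = 2
h_4 = 3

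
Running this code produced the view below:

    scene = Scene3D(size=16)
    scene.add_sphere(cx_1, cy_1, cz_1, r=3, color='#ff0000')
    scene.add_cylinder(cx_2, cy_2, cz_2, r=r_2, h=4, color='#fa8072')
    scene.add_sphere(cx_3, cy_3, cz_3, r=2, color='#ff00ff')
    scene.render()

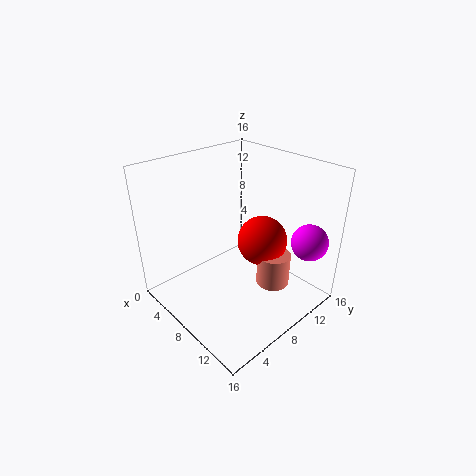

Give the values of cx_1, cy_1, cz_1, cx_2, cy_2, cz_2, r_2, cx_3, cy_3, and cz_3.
cx_1 = 8, cy_1 = 12, cz_1 = 6, cx_2 = 10, cy_2 = 12, cz_2 = 1, r_2 = 2, cx_3 = 14, cy_3 = 13, cz_3 = 8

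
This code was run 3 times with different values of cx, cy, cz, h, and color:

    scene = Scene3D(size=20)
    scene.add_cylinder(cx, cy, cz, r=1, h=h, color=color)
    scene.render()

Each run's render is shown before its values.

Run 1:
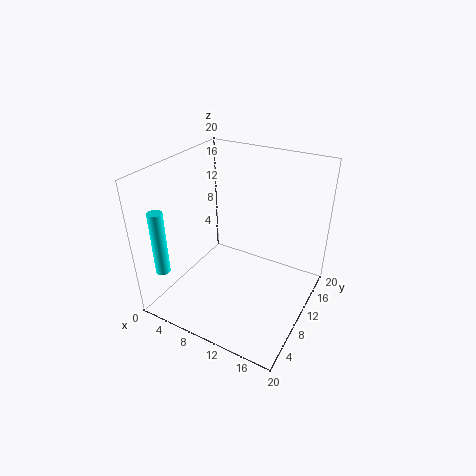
cx = 2
cy = 3
cz = 6
h = 9
color = 'cyan'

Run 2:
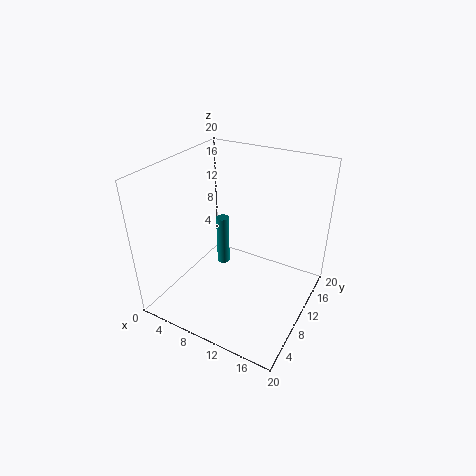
cx = 5
cy = 14
cz = 2
h = 8
color = 'teal'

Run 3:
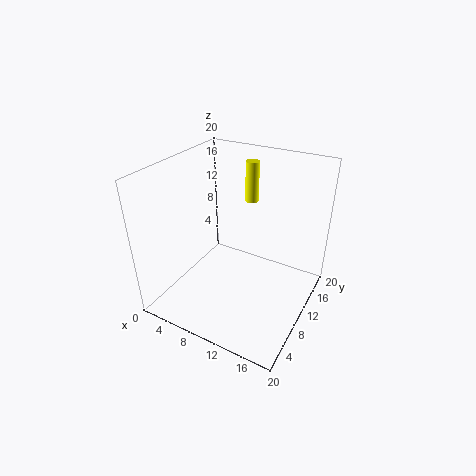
cx = 9
cy = 16
cz = 13
h = 6
color = 'yellow'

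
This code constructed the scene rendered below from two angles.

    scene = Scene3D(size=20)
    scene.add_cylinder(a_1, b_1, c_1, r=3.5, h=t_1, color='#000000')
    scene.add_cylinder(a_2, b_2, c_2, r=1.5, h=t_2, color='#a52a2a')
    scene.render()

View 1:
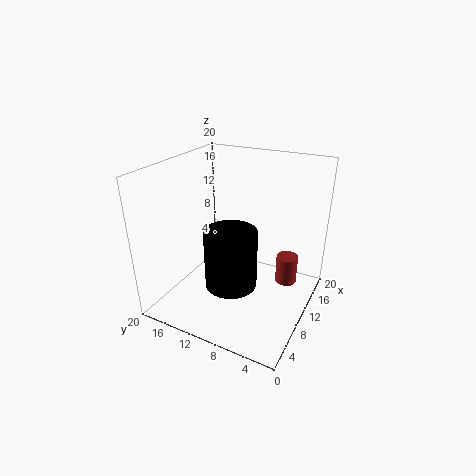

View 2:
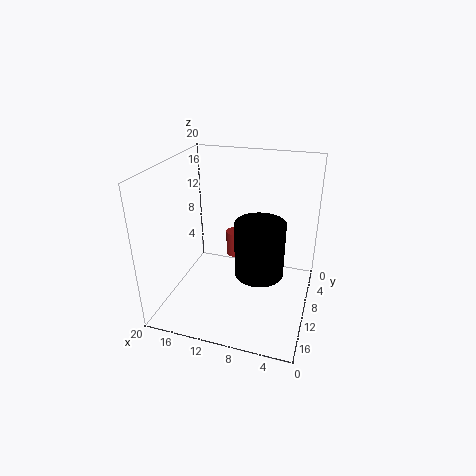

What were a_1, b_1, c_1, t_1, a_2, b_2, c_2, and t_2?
a_1 = 7; b_1 = 9.5; c_1 = 4.5; t_1 = 8; a_2 = 12.5; b_2 = 3.5; c_2 = 3.5; t_2 = 4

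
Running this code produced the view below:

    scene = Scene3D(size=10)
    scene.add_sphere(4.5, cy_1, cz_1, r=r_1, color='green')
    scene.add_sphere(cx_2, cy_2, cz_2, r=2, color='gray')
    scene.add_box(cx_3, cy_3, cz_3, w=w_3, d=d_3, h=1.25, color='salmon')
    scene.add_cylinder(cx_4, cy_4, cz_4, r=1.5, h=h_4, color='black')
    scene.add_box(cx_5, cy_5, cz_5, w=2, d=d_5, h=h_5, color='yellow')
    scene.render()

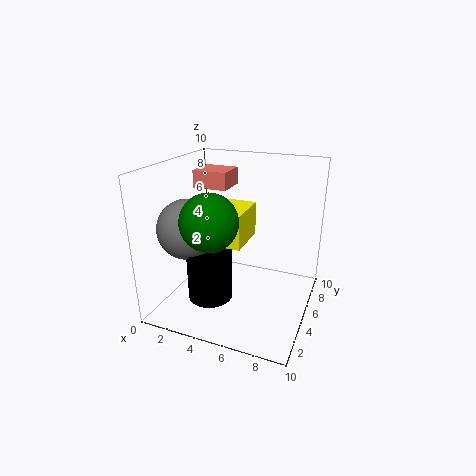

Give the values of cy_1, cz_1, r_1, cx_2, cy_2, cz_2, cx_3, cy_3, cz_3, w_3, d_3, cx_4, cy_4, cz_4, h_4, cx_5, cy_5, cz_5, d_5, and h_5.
cy_1 = 1.75; cz_1 = 7.25; r_1 = 1.75; cx_2 = 2.25; cy_2 = 3; cz_2 = 6; cx_3 = 1.25; cy_3 = 5.75; cz_3 = 8; w_3 = 2.5; d_3 = 2.25; cx_4 = 3.75; cy_4 = 3; cz_4 = 1.25; h_4 = 3.5; cx_5 = 4; cy_5 = 2.75; cz_5 = 5.25; d_5 = 3; h_5 = 2.25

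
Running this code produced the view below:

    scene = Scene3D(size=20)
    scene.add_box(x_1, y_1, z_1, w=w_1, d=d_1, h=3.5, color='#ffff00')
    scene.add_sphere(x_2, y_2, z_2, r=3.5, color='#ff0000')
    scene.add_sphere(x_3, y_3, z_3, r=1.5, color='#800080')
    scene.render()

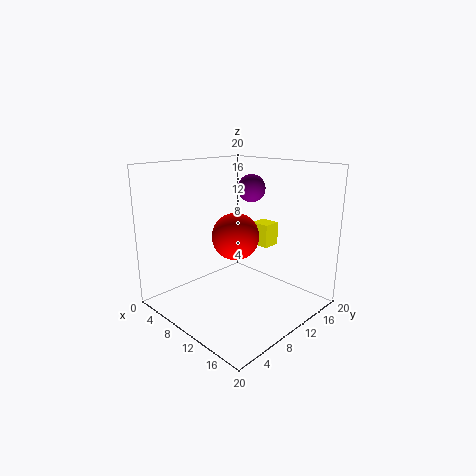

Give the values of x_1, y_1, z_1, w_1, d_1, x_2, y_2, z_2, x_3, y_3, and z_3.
x_1 = 7.75, y_1 = 15.25, z_1 = 7.25, w_1 = 3, d_1 = 2.75, x_2 = 7.75, y_2 = 11.75, z_2 = 9.25, x_3 = 16.25, y_3 = 5.75, z_3 = 18.25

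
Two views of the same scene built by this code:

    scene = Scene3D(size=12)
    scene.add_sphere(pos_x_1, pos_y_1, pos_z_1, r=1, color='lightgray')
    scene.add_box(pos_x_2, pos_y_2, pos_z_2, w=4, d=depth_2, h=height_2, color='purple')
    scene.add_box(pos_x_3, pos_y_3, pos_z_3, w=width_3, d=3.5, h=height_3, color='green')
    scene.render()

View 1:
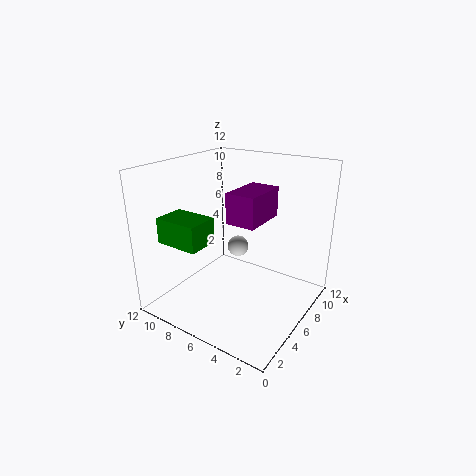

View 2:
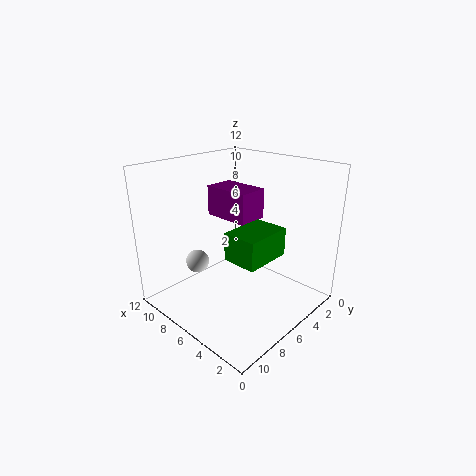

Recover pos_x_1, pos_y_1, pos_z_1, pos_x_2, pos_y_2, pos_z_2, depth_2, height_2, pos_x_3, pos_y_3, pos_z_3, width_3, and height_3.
pos_x_1 = 9; pos_y_1 = 8; pos_z_1 = 3.5; pos_x_2 = 5; pos_y_2 = 4; pos_z_2 = 7.5; depth_2 = 2.5; height_2 = 2.5; pos_x_3 = 1; pos_y_3 = 6.5; pos_z_3 = 6.5; width_3 = 2.5; height_3 = 2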